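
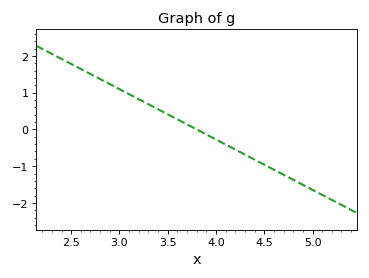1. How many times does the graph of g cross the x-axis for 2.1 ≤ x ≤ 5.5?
1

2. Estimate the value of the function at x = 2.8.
1.4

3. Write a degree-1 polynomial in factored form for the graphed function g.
y = -1.37(x - 3.8)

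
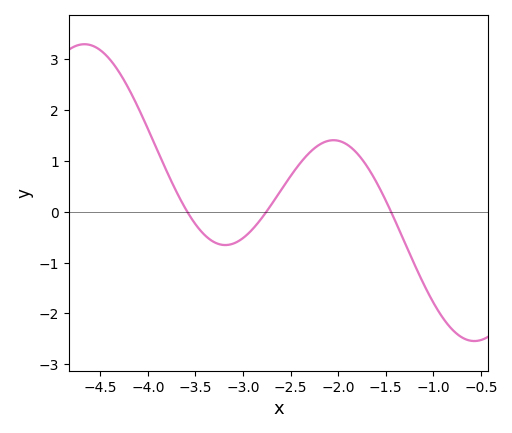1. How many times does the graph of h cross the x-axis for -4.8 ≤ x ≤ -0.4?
3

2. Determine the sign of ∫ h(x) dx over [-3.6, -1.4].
positive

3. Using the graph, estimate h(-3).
-0.5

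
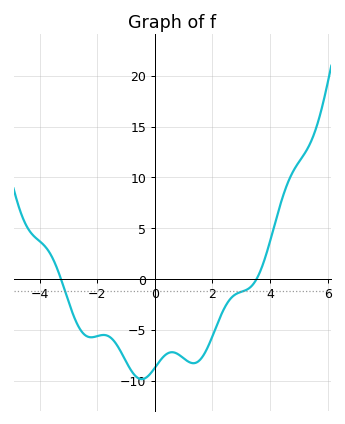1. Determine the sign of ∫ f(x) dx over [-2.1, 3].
negative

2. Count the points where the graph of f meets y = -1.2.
2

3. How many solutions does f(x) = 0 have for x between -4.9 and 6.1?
2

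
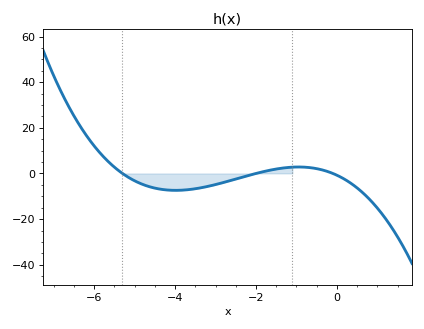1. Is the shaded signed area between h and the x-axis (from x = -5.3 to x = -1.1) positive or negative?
negative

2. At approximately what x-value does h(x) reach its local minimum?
-3.99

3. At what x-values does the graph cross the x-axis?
-5.3, -2, -0.1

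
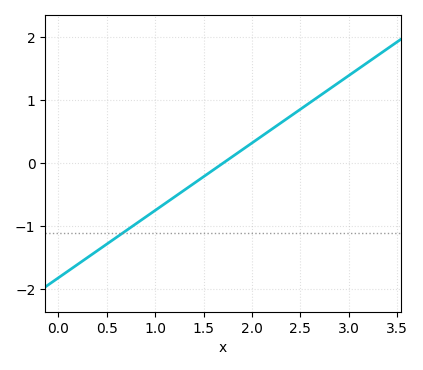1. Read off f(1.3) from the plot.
-0.4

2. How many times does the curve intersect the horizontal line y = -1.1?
1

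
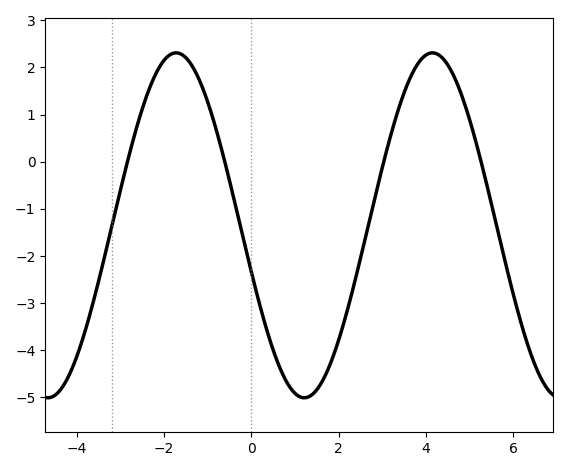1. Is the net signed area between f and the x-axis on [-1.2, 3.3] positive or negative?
negative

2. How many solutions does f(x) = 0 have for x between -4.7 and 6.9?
4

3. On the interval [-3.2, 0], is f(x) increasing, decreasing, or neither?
neither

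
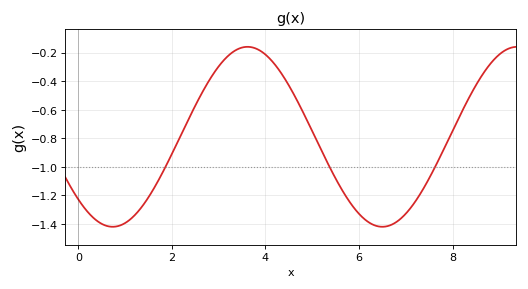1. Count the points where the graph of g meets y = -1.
3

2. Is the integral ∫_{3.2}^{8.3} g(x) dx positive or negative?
negative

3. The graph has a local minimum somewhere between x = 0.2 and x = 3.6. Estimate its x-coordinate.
0.8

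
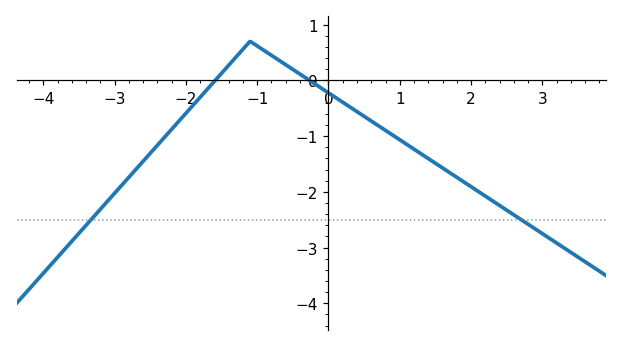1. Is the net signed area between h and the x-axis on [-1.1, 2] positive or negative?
negative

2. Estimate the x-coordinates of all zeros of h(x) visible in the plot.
-1.59, -0.268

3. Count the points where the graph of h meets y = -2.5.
2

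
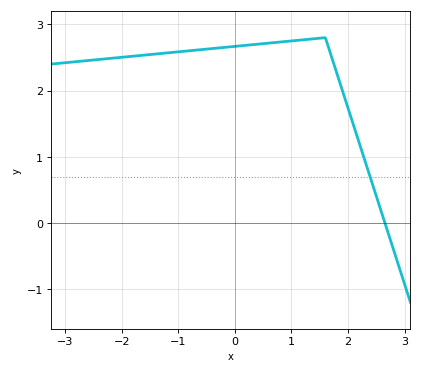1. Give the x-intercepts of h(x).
2.65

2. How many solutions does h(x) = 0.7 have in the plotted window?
1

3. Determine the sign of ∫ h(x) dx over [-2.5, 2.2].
positive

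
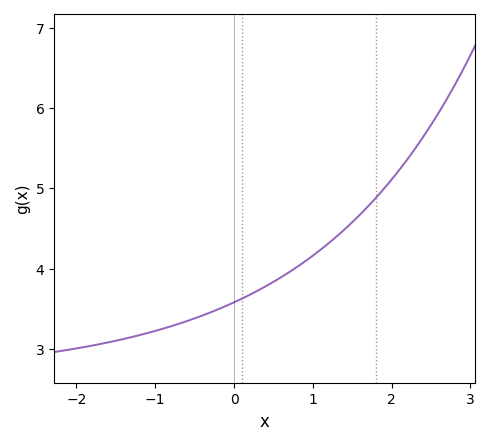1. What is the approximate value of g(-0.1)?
3.54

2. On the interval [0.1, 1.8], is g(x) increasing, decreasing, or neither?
increasing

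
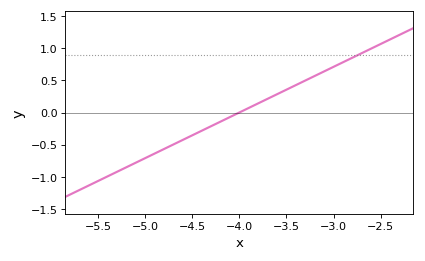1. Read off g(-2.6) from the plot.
1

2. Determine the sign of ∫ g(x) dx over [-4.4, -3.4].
positive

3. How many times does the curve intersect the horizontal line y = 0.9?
1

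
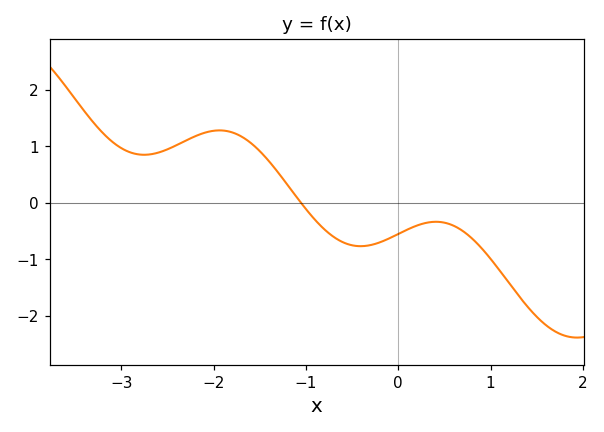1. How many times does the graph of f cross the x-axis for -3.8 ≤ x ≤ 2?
1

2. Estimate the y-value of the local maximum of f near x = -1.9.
1.3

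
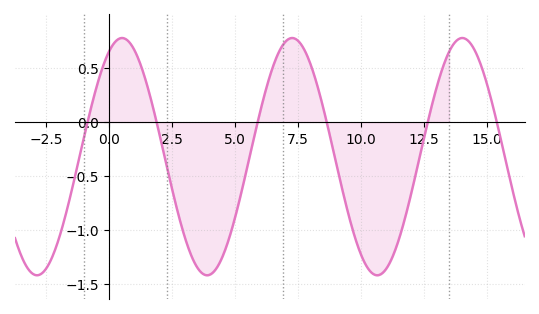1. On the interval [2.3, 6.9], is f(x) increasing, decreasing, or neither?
neither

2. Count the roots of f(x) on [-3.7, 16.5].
6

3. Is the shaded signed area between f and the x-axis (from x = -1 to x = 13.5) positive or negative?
negative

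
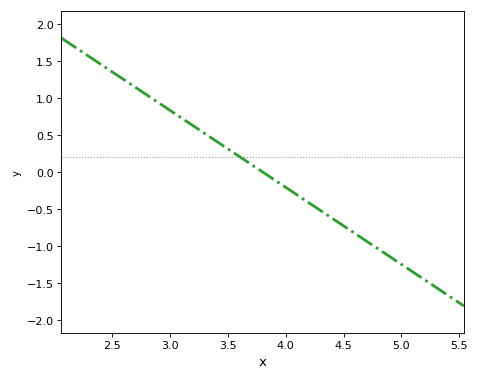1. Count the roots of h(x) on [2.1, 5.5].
1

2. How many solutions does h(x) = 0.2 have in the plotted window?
1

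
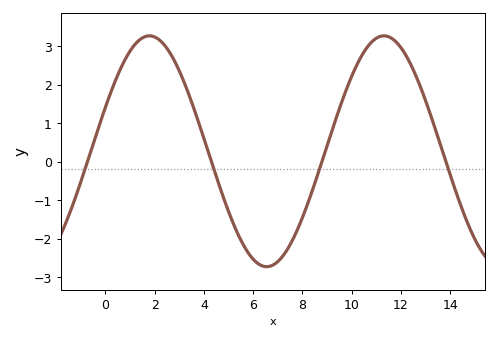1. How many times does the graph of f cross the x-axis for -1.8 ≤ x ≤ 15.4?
4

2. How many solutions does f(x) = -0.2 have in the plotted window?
4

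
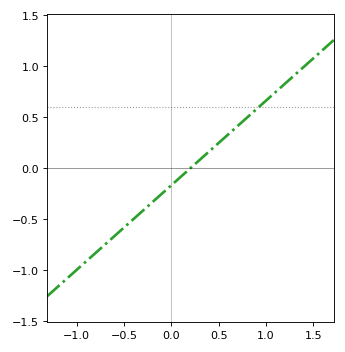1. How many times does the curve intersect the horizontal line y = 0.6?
1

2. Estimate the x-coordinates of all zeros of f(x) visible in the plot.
0.2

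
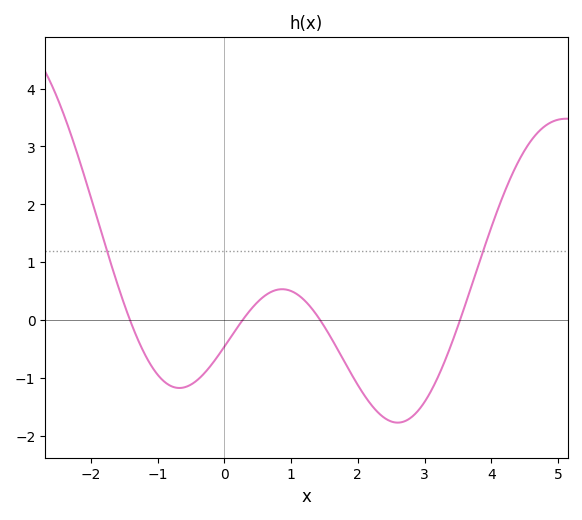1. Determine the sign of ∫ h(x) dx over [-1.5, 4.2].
negative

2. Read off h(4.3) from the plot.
2.49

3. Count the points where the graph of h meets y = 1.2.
2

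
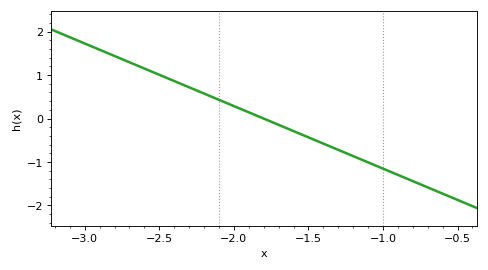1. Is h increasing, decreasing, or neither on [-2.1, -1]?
decreasing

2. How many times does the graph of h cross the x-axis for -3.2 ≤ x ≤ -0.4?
1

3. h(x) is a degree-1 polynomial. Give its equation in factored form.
y = -1.44(x + 1.8)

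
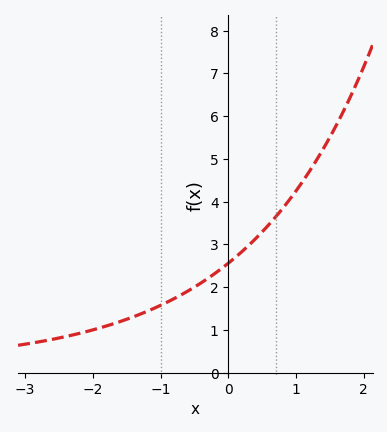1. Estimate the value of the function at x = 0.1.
2.69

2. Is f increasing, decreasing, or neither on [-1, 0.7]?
increasing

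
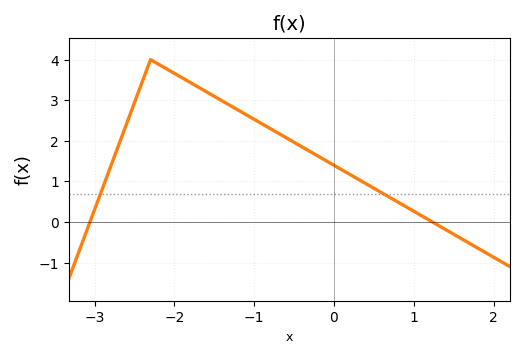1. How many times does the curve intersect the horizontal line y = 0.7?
2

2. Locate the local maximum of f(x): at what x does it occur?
-2.3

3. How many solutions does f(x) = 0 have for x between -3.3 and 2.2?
2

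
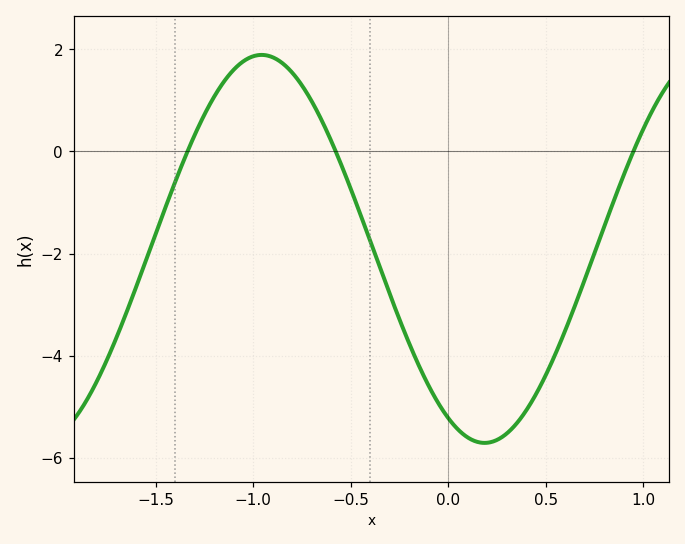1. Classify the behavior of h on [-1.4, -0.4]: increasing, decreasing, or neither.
neither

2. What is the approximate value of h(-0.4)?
-1.76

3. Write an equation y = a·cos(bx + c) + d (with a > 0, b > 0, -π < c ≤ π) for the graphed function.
y = 3.8cos(2.75x + 2.63) - 1.91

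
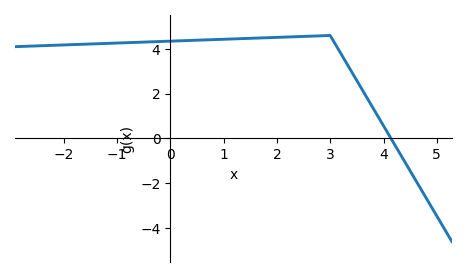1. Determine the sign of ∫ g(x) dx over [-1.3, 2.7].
positive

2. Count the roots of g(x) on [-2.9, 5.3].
1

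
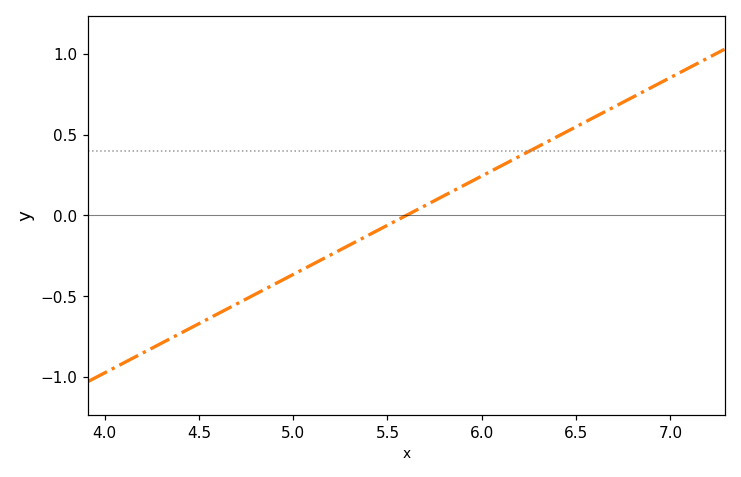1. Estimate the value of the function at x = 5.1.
-0.305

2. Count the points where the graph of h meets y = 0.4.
1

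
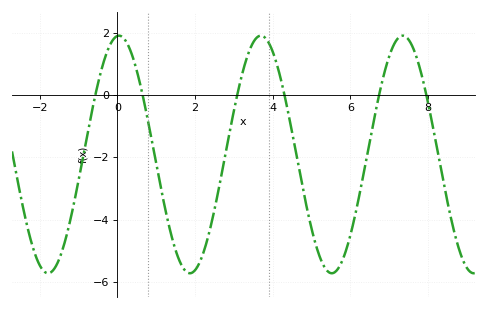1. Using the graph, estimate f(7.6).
1.6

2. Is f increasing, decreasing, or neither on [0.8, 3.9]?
neither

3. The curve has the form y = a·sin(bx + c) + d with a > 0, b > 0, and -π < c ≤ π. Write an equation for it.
y = 3.81sin(1.7x + 1.5) - 1.91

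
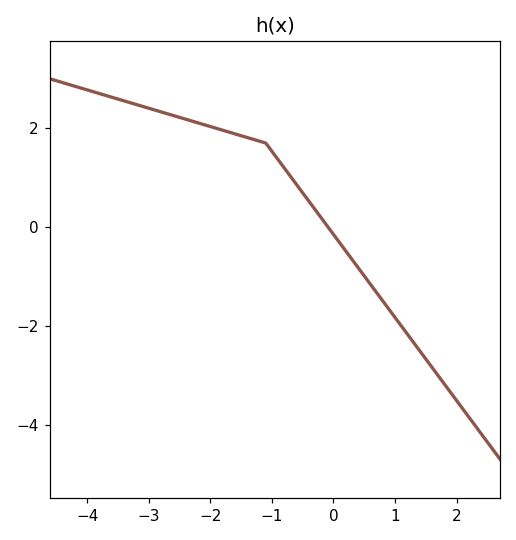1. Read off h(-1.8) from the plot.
2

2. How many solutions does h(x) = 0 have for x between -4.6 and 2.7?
1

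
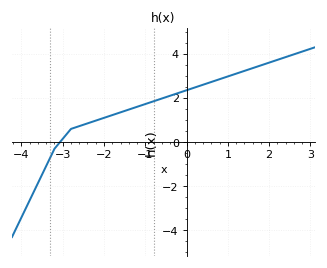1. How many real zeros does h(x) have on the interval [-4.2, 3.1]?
1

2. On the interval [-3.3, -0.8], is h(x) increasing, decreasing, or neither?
increasing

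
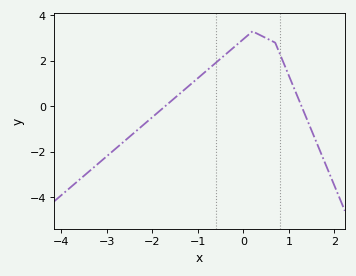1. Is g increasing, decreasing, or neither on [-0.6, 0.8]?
neither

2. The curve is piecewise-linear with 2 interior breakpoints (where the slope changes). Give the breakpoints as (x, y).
(0.2, 3.3); (0.7, 2.8)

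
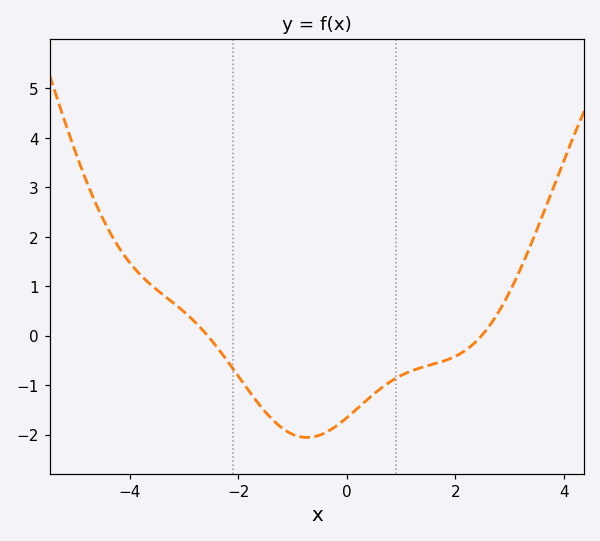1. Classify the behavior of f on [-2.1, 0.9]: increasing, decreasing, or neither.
neither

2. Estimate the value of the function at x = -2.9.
0.383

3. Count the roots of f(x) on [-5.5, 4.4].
2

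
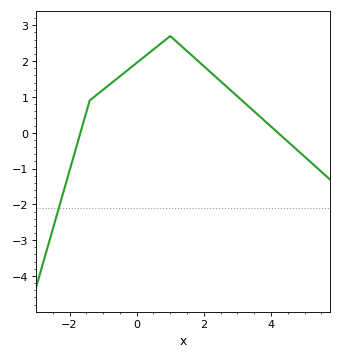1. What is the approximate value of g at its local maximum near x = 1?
2.7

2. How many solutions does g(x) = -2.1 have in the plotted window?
1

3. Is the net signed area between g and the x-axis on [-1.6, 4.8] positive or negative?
positive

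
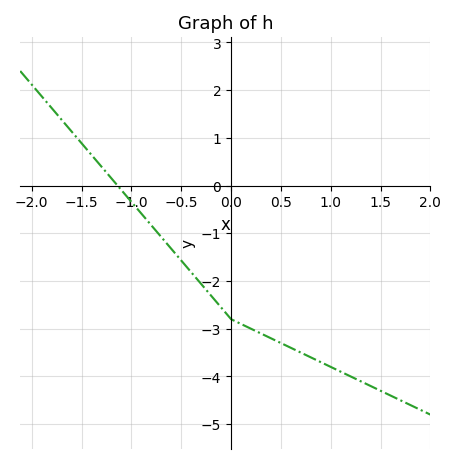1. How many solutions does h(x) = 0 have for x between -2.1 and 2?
1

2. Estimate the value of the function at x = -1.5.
0.886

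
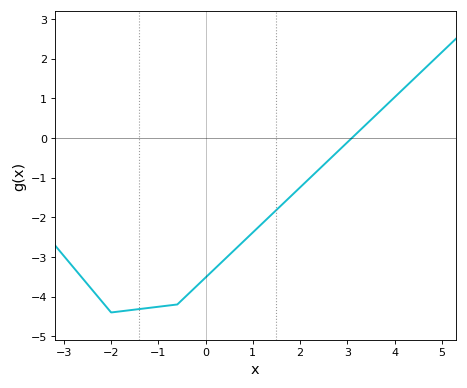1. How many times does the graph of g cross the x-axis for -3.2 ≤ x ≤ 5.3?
1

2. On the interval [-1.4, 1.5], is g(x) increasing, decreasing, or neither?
increasing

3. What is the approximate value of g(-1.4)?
-4.3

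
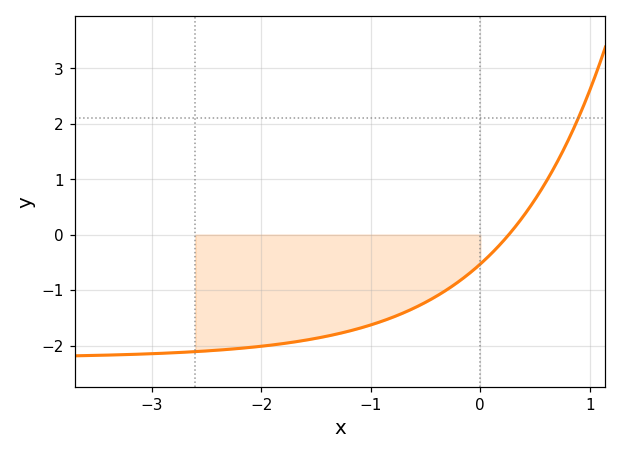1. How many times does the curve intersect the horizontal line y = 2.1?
1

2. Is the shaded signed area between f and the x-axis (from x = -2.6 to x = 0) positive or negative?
negative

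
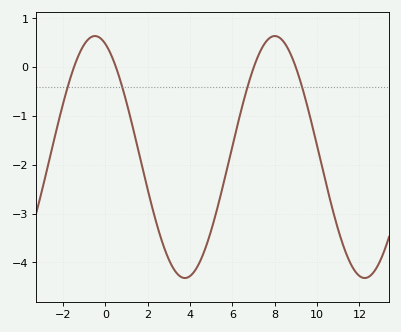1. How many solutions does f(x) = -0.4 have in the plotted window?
4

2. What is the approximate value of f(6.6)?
-0.579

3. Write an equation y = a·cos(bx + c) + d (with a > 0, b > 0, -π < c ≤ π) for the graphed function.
y = 2.48cos(0.74x + 0.362) - 1.84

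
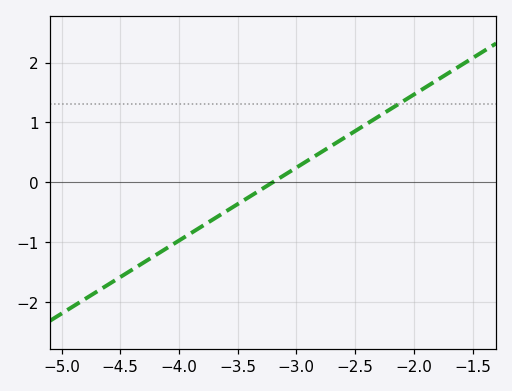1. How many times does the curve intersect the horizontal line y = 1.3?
1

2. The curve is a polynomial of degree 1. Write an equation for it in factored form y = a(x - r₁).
y = 1.22(x + 3.2)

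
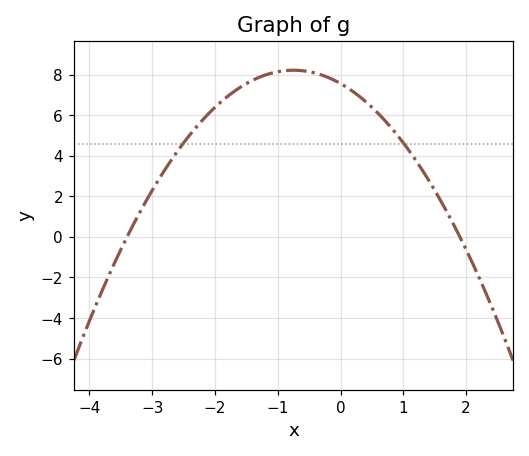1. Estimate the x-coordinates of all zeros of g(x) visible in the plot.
-3.4, 1.9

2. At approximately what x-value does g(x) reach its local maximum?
-0.8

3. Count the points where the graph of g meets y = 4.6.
2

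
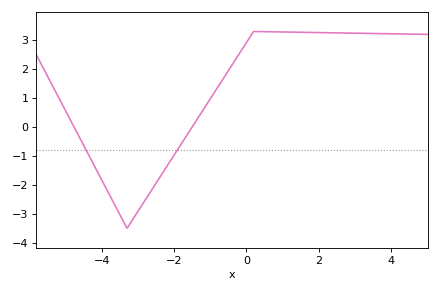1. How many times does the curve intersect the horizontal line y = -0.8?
2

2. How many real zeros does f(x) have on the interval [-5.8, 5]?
2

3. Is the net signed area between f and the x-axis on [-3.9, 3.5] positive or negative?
positive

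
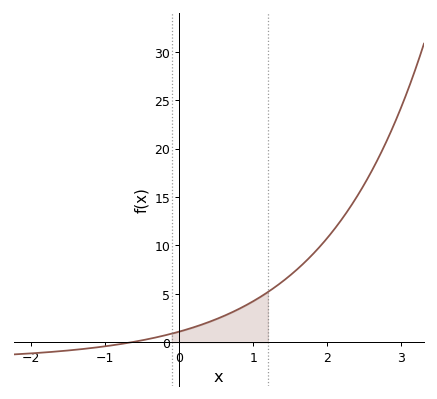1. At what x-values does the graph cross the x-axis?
-0.648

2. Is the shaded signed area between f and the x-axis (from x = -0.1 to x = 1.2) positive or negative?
positive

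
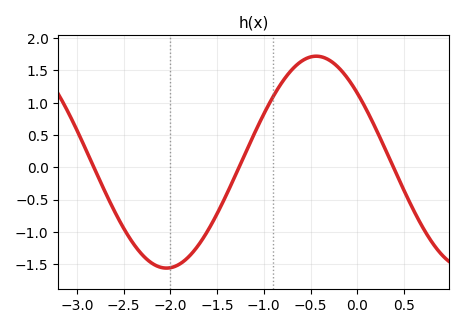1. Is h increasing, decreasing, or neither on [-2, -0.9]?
increasing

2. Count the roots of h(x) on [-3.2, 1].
3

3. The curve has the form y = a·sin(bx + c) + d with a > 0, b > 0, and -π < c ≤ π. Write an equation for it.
y = 1.64sin(1.96x + 2.43) + 0.08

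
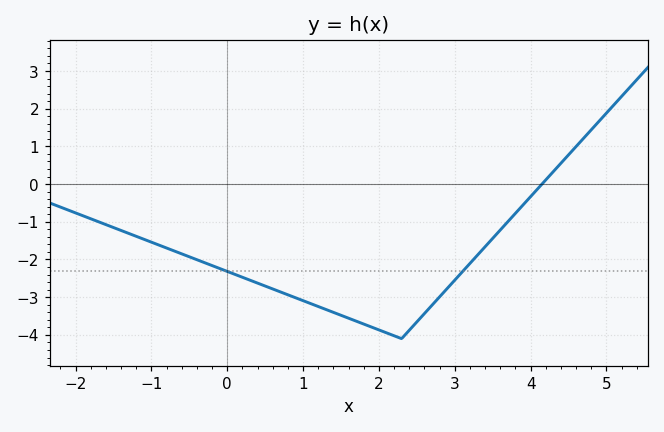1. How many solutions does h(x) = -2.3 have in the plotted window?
2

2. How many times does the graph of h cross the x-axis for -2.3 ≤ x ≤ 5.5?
1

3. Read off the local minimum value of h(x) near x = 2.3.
-4.1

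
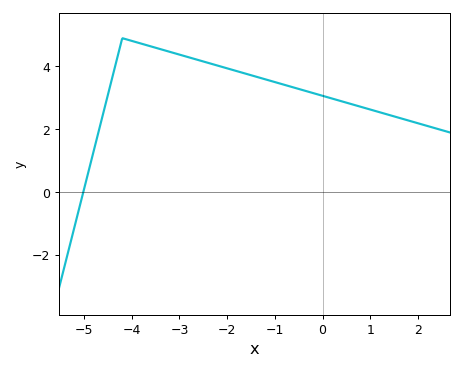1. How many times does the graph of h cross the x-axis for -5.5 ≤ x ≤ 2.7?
1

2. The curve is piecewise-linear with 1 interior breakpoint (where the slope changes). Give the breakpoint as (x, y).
(-4.2, 4.9)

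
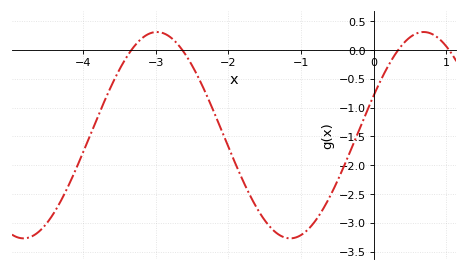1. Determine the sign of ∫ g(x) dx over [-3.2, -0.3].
negative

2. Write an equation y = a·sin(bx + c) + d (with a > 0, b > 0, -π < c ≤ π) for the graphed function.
y = 1.79sin(1.71x + 0.392) - 1.48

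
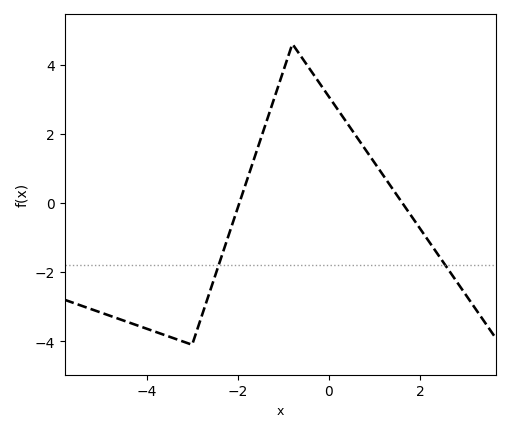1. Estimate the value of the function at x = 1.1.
0.98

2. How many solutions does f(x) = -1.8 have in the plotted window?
2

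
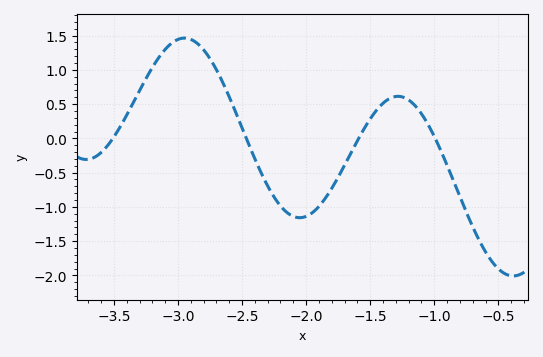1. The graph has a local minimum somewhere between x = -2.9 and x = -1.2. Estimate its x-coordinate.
-2.05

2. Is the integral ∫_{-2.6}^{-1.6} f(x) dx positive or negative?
negative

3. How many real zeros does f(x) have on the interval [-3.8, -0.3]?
4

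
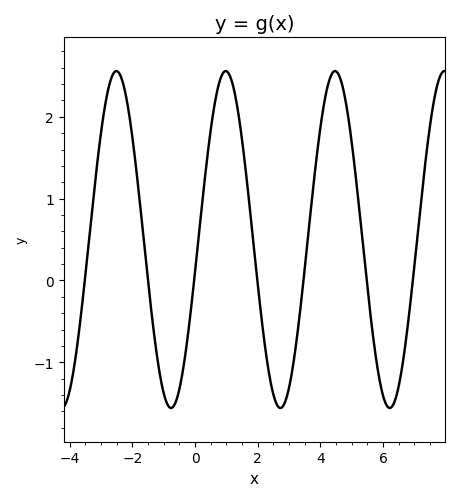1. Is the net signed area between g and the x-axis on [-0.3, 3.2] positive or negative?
positive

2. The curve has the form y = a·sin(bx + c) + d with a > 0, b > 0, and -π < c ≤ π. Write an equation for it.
y = 2.06sin(1.8x - 0.19) + 0.5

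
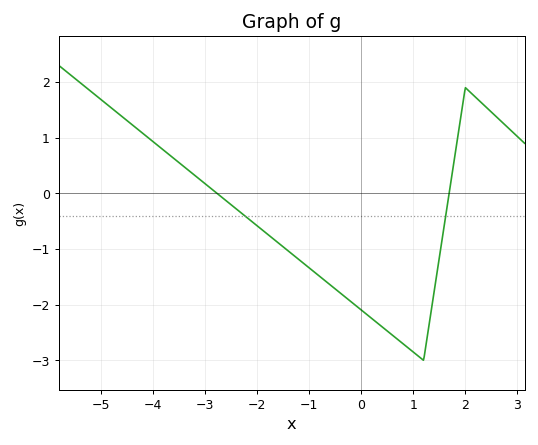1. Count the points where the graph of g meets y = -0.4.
2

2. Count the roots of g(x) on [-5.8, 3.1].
2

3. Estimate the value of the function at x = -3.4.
0.5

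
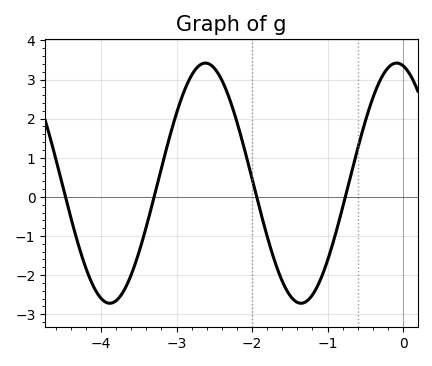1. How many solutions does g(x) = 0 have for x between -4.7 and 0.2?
4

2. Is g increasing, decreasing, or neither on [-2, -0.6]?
neither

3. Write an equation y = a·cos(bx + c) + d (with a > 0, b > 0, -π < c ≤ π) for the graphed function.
y = 3.07cos(2.5x + 0.21) + 0.35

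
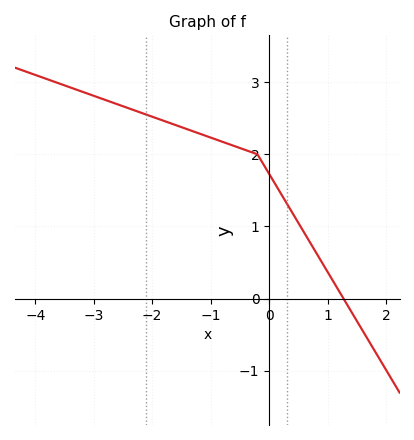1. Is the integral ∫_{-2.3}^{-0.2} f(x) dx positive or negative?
positive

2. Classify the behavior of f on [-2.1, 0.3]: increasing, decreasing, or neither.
decreasing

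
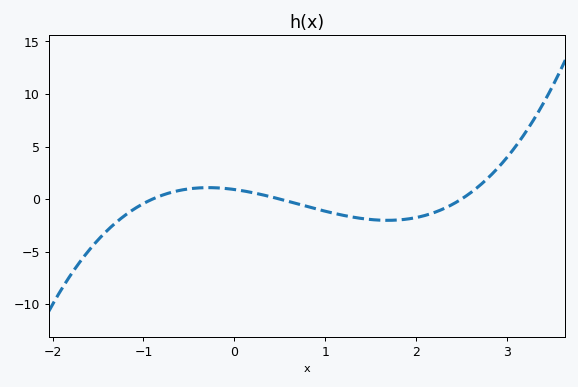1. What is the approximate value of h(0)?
0.911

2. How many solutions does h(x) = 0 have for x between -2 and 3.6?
3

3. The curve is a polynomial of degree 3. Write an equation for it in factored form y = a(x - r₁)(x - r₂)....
y = 0.81(x + 0.9)(x - 0.5)(x - 2.5)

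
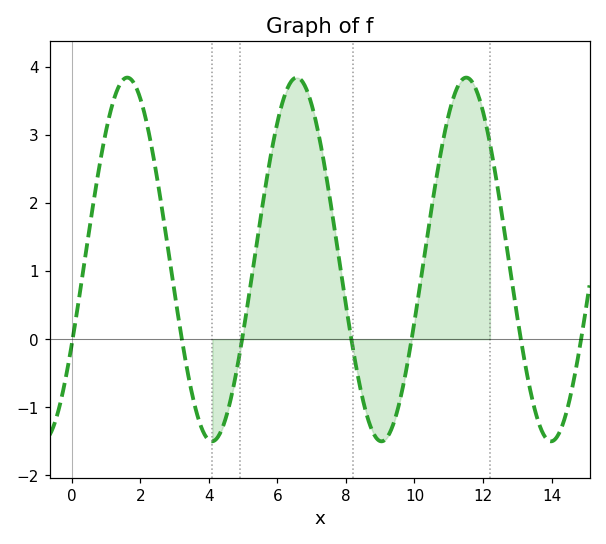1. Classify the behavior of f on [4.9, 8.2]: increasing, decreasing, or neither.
neither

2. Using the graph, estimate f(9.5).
-1.05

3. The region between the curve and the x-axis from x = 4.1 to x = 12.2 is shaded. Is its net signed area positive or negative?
positive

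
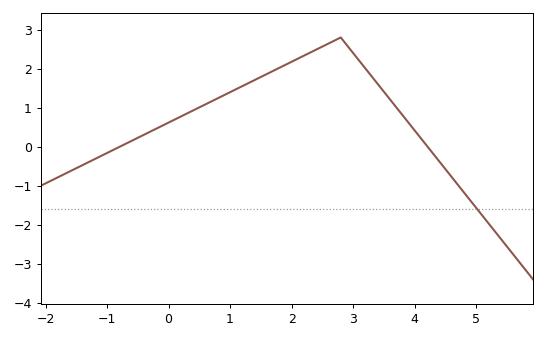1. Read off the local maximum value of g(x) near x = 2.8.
2.8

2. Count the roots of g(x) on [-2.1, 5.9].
2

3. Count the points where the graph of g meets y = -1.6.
1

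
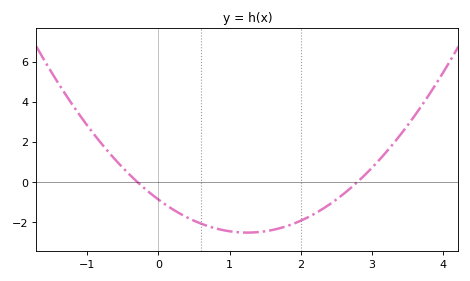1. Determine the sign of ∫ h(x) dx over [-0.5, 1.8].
negative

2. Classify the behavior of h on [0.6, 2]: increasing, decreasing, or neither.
neither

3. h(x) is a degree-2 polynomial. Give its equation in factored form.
y = 1.06(x + 0.3)(x - 2.8)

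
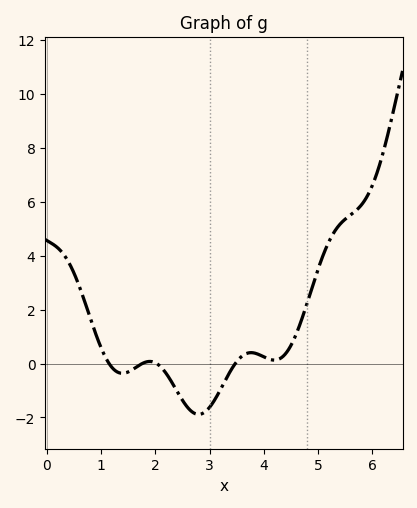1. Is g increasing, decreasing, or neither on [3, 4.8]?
neither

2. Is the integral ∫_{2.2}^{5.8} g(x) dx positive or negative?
positive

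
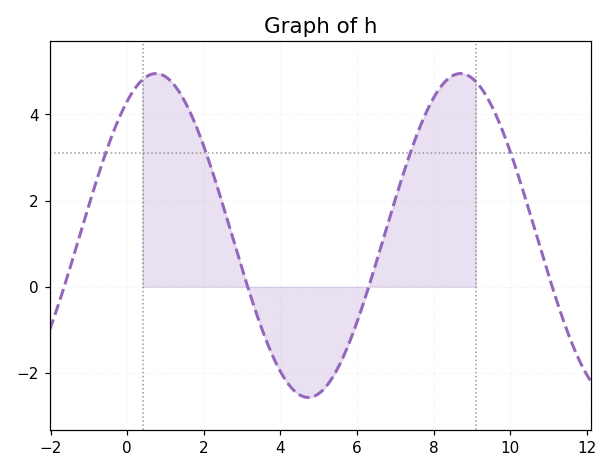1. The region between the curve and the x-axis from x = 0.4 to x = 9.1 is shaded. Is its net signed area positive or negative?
positive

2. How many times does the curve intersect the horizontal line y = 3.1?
4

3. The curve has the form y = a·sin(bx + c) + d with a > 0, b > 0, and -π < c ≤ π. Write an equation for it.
y = 3.76sin(0.79x + 0.98) + 1.19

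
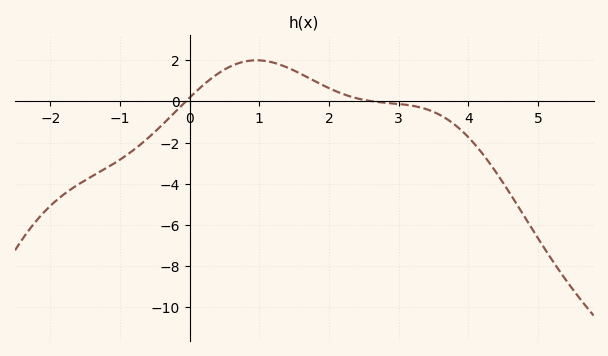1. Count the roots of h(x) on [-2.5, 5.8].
2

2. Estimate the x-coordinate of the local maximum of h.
1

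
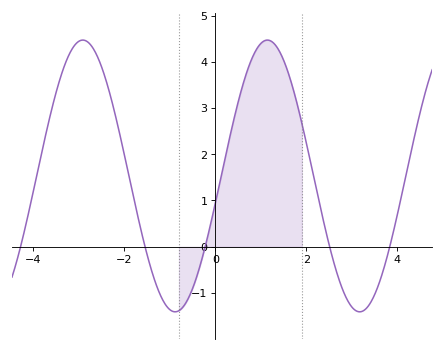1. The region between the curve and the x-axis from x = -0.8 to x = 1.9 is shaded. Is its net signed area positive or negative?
positive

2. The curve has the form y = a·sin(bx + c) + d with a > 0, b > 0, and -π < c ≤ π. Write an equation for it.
y = 2.94sin(1.6x - 0.2) + 1.53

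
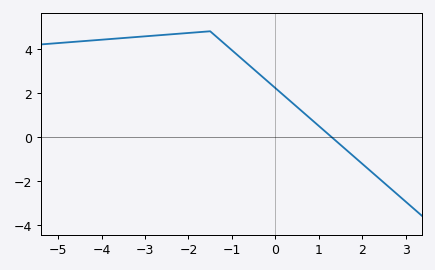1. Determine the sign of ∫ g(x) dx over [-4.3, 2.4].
positive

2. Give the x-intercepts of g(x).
1.2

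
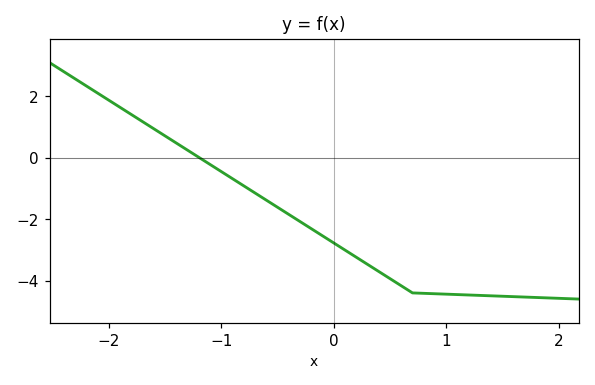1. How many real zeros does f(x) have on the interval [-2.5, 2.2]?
1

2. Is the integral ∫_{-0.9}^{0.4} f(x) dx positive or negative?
negative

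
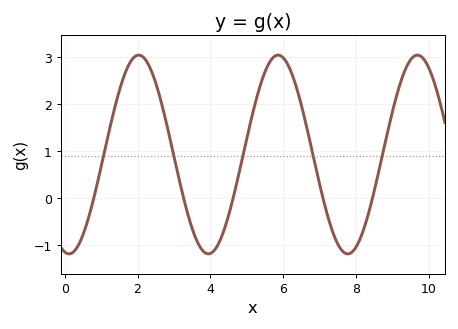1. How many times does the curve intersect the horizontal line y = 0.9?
5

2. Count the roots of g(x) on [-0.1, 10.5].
5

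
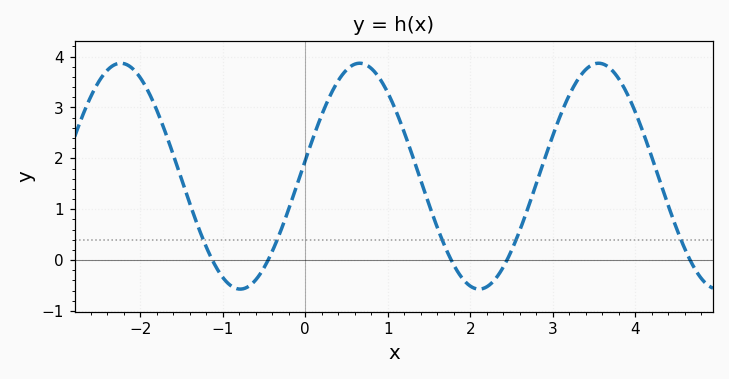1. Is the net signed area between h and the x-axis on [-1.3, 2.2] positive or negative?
positive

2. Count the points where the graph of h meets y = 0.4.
5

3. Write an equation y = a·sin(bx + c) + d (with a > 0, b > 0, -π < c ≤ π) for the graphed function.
y = 2.22sin(2.17x + 0.14) + 1.65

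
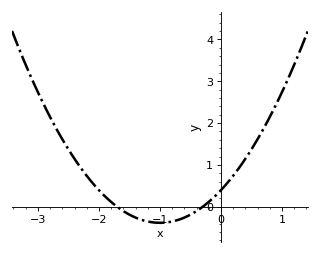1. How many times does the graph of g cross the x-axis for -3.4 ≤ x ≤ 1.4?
2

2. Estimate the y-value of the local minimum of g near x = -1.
-0.382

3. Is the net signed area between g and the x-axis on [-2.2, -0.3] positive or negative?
negative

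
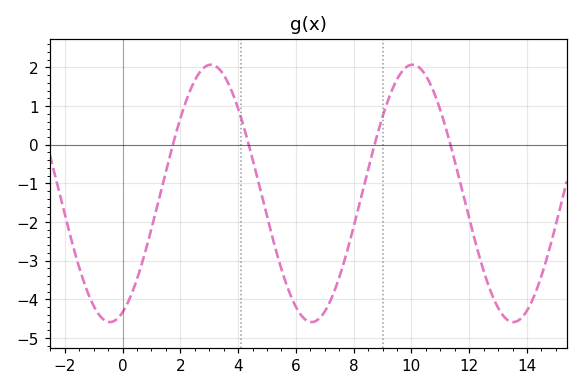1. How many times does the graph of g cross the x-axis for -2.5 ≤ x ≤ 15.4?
4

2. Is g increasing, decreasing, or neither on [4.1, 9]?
neither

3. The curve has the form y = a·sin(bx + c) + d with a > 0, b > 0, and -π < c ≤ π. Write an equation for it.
y = 3.33sin(0.9x - 1.18) - 1.26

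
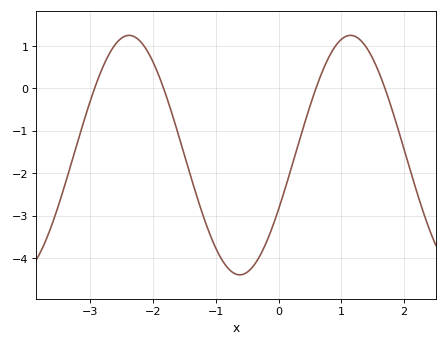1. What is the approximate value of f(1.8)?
-0.452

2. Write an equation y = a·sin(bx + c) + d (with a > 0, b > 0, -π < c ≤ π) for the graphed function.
y = 2.82sin(1.78x - 0.47) - 1.57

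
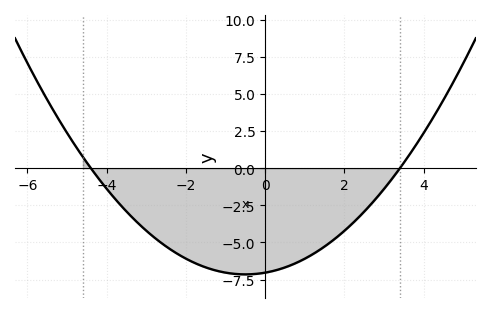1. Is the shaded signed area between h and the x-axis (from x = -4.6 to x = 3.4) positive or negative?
negative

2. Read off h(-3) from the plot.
-4.21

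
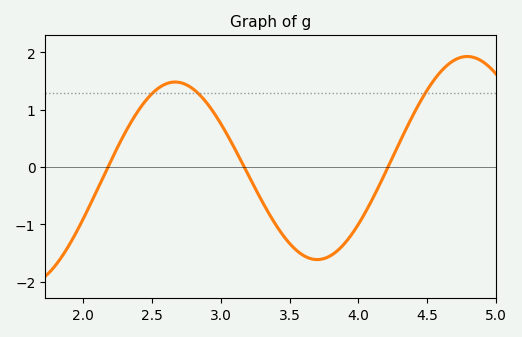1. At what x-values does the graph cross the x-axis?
2.2, 3.15, 4.2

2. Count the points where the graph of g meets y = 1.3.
3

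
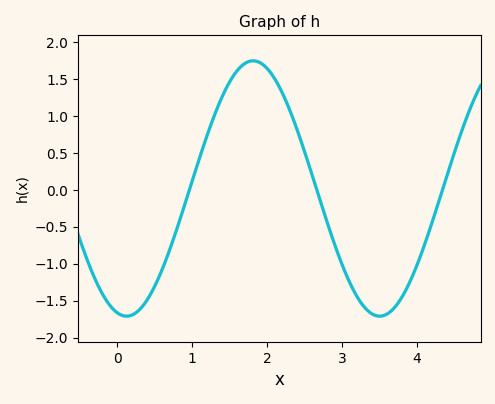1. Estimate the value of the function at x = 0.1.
-1.71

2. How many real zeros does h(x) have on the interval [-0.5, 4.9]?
3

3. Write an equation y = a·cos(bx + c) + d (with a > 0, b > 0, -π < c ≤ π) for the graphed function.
y = 1.73cos(1.86x + 2.91) + 0.02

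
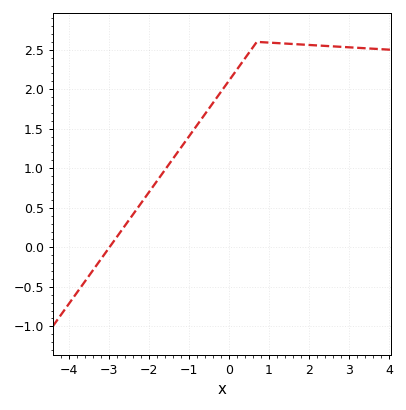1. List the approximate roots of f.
-2.98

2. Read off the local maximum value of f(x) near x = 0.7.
2.6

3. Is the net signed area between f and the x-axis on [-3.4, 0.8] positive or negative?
positive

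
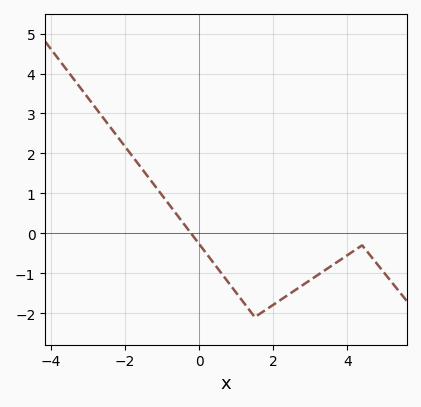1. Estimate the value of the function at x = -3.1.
3.5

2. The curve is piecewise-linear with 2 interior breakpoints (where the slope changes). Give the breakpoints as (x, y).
(1.5, -2.1); (4.4, -0.3)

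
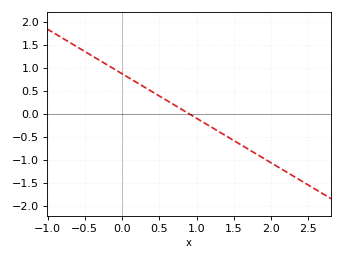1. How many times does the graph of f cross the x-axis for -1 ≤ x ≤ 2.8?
1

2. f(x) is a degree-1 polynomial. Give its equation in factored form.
y = -0.97(x - 0.9)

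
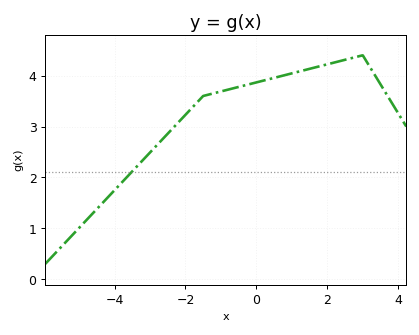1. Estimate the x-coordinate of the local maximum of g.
3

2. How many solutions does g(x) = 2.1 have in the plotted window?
1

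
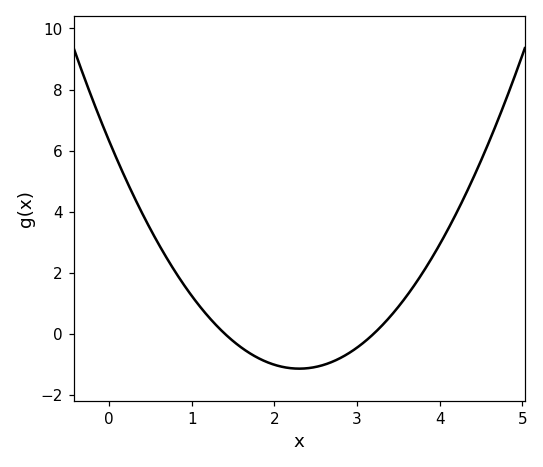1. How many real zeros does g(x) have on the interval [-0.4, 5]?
2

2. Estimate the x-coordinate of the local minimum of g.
2.3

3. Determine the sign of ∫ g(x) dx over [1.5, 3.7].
negative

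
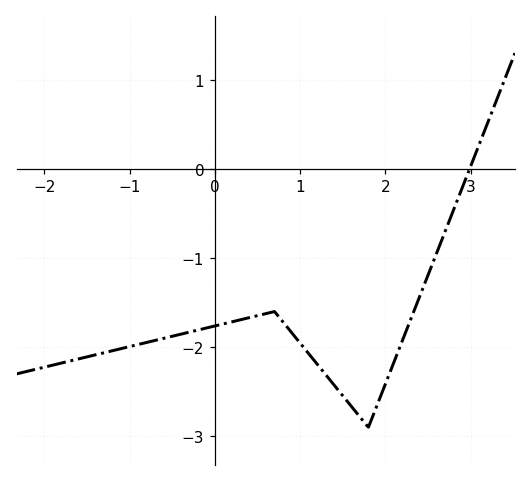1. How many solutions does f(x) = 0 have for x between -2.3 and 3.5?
1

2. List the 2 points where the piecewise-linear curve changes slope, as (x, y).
(0.7, -1.6); (1.8, -2.9)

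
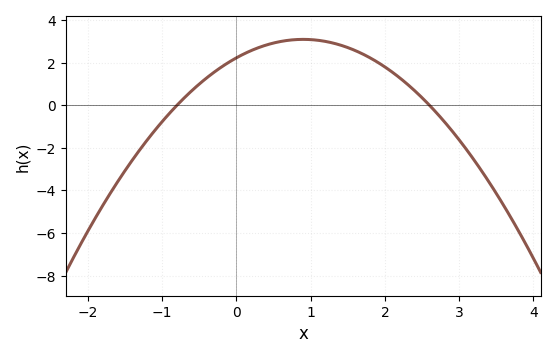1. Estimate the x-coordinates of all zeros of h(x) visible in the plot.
-0.8, 2.6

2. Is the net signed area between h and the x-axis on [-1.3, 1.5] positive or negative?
positive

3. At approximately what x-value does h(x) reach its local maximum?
0.9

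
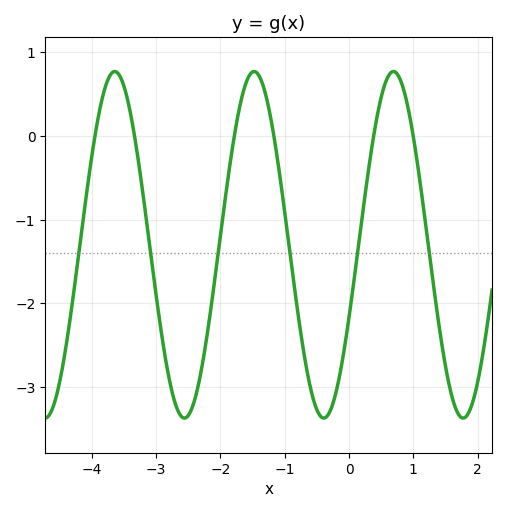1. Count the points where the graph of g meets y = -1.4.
6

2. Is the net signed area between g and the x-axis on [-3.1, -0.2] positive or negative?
negative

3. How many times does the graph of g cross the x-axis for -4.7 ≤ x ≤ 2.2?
6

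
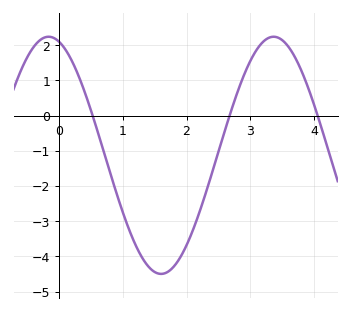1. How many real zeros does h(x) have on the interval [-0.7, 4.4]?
3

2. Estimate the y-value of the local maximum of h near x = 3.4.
2.24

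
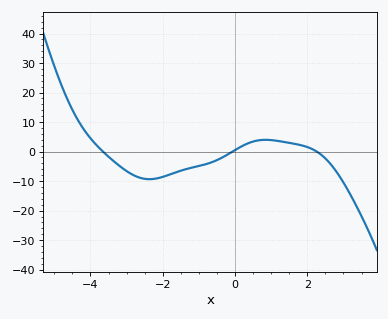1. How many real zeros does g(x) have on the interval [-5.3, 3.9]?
3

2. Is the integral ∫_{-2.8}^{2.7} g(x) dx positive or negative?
negative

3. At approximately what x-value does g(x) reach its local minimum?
-2.37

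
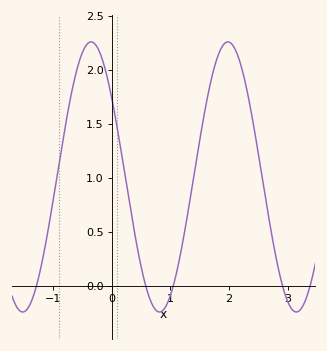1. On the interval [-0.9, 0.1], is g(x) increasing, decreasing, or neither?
neither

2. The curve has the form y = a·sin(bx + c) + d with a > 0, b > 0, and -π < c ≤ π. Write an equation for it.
y = 1.25sin(2.7x + 2.5) + 1.01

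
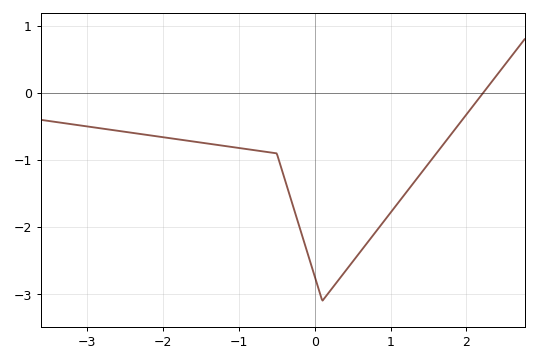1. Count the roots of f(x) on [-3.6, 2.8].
1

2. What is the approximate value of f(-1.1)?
-0.804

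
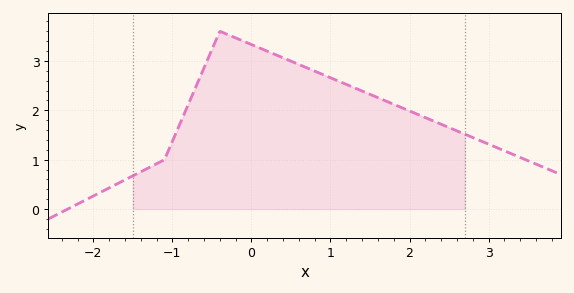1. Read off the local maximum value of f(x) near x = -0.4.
3.6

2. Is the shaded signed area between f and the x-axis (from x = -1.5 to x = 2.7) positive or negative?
positive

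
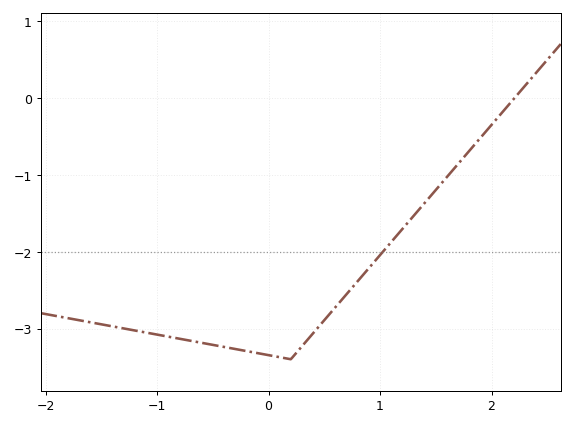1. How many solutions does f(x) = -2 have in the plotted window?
1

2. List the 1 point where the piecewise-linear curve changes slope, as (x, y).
(0.2, -3.4)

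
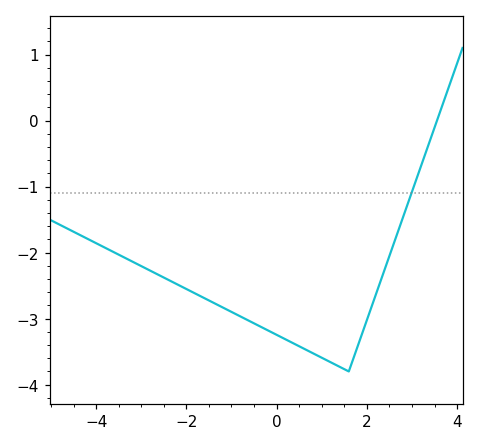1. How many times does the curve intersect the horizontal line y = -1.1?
1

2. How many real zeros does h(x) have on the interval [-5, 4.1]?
1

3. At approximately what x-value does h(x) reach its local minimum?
1.6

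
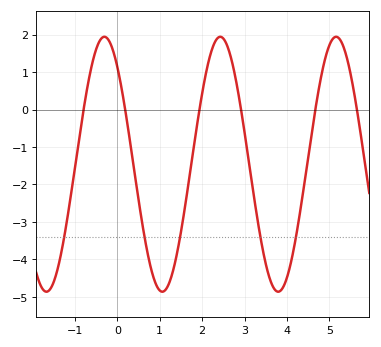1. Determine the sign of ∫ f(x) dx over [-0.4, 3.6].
negative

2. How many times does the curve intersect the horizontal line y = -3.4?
5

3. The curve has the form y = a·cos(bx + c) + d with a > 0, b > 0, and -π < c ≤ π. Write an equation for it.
y = 3.4cos(2.3x + 0.7) - 1.46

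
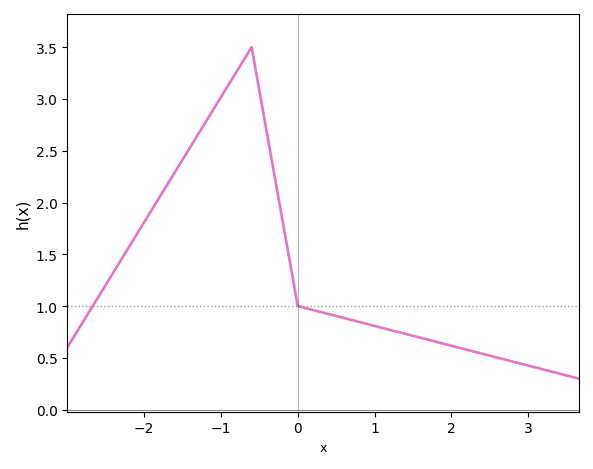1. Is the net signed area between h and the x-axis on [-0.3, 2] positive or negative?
positive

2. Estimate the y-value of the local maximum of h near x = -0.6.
3.5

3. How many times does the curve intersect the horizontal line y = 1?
2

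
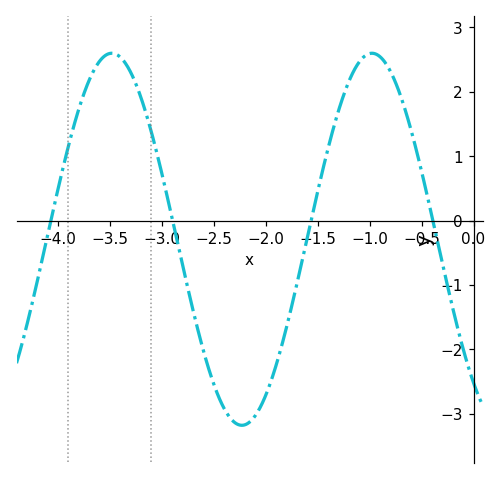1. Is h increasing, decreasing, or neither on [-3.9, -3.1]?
neither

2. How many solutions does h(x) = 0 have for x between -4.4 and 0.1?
4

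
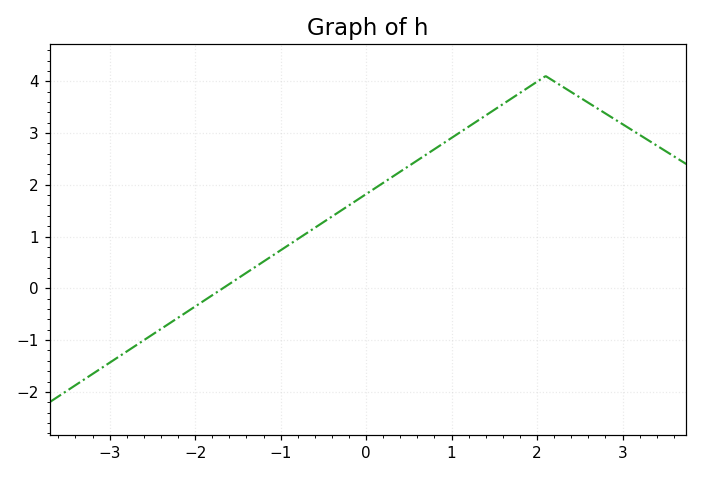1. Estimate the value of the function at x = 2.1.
4.1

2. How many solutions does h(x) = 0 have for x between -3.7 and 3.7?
1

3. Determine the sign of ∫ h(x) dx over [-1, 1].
positive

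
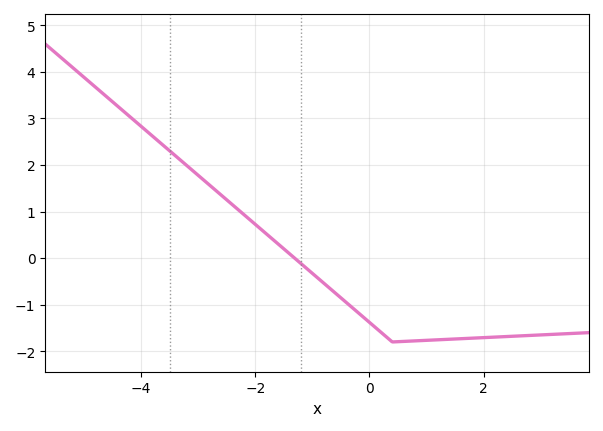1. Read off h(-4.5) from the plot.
3.36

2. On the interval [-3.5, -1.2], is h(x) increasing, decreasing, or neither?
decreasing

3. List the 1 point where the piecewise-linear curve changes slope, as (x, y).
(0.4, -1.8)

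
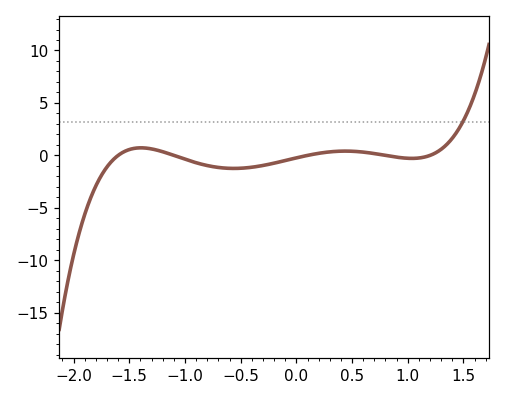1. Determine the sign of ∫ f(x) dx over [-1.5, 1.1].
negative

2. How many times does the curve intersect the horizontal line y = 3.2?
1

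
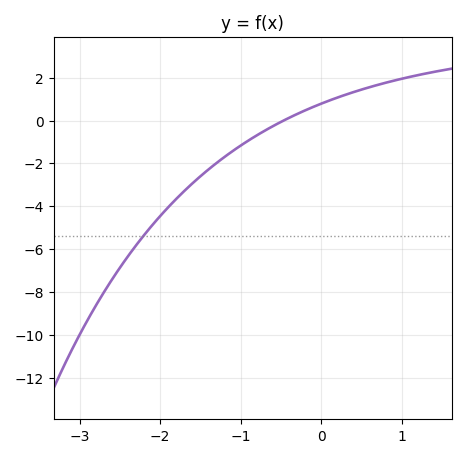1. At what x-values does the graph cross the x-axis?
-0.468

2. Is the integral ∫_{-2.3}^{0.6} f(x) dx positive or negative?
negative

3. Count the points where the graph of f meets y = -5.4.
1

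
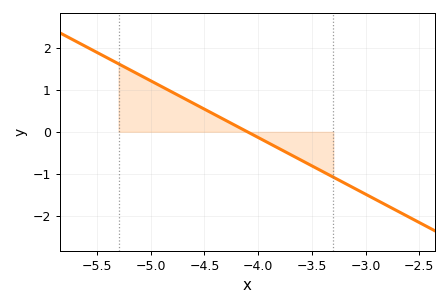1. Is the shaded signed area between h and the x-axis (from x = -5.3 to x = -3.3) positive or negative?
positive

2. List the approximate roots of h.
-4.1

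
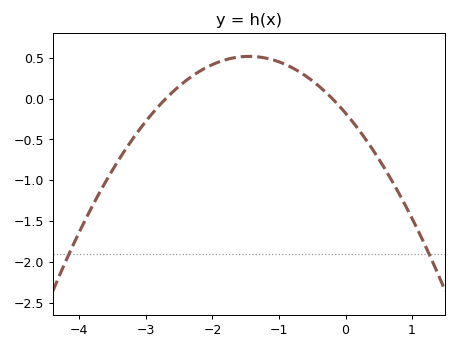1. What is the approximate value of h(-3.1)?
-0.4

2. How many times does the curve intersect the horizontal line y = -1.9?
2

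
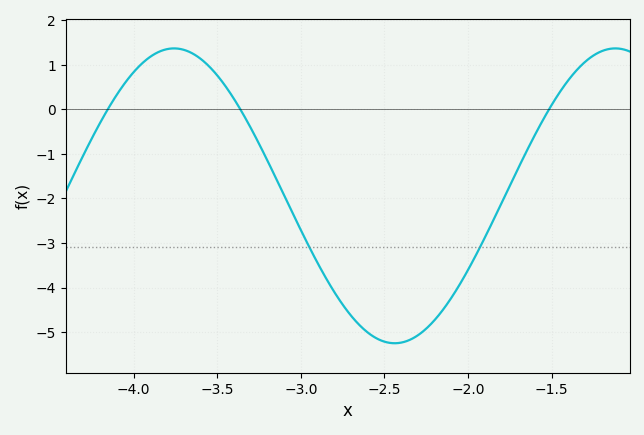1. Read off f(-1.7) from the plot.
-1.32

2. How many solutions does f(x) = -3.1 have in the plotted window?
2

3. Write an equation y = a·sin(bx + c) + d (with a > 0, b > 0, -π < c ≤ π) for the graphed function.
y = 3.31sin(2.38x - 2.05) - 1.94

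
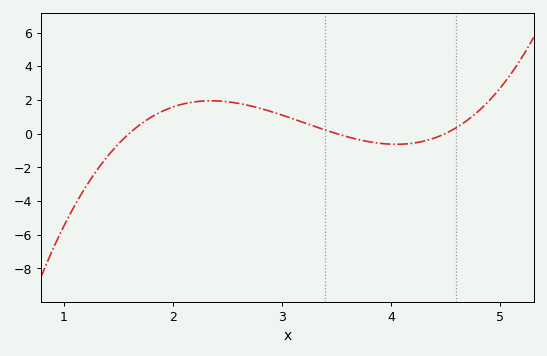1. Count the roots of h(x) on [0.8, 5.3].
3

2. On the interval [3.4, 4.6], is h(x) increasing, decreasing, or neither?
neither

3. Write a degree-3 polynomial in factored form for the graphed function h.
y = 1.05(x - 1.6)(x - 3.5)(x - 4.5)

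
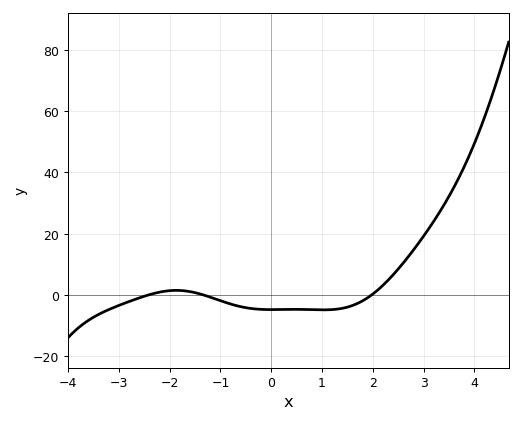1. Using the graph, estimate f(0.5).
-4.69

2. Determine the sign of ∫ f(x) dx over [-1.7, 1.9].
negative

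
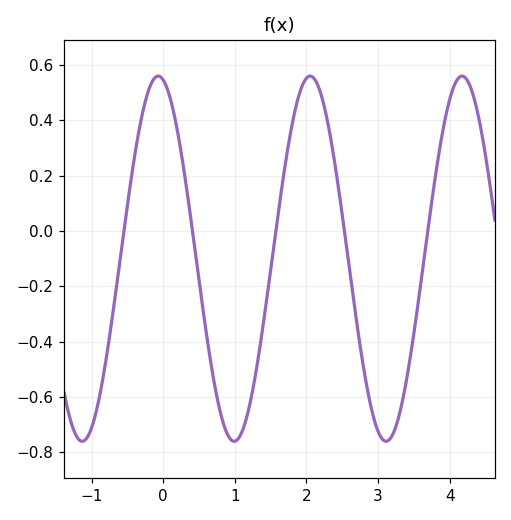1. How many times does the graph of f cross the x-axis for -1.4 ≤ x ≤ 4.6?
5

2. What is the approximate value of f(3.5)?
-0.38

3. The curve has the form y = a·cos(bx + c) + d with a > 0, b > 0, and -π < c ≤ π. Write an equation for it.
y = 0.66cos(3x + 0.21) - 0.1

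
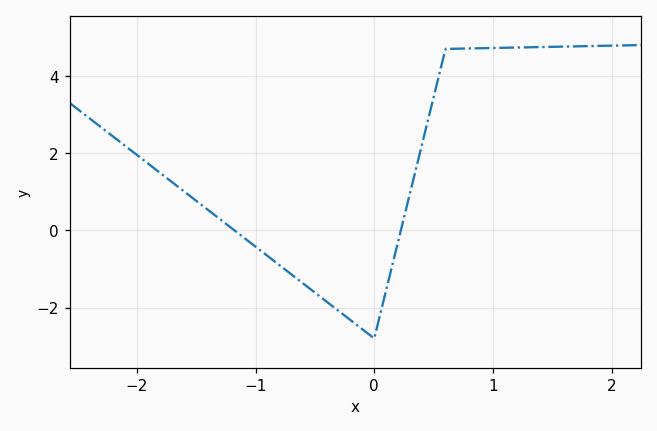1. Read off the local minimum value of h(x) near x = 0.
-2.8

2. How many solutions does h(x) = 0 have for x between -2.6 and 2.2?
2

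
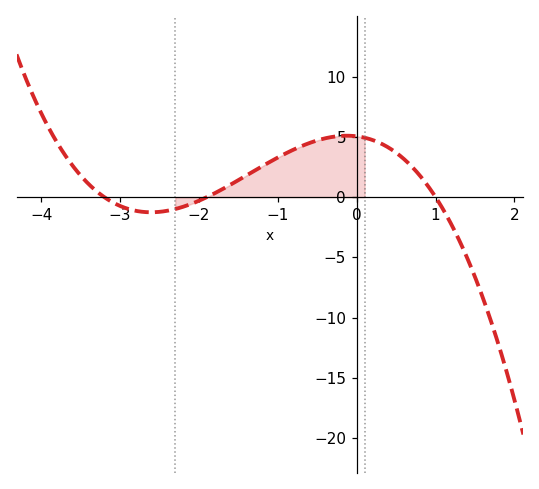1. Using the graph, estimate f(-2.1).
-0.566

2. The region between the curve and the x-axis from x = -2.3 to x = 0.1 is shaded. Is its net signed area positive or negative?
positive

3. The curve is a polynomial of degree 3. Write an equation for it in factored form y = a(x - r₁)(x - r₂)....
y = -0.83(x + 3.2)(x + 1.9)(x - 1)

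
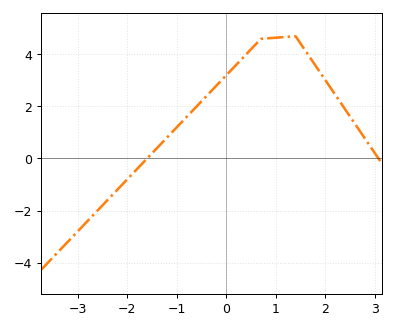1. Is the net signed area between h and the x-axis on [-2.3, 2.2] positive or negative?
positive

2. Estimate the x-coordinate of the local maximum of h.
1.4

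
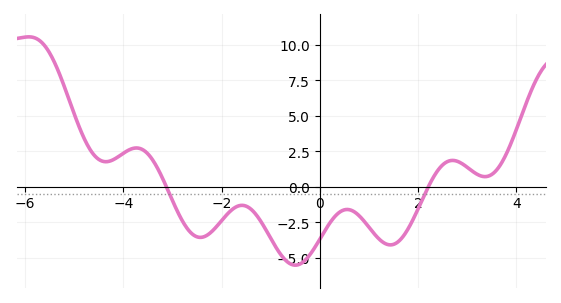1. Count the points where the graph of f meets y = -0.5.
2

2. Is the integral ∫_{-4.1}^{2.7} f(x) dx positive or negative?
negative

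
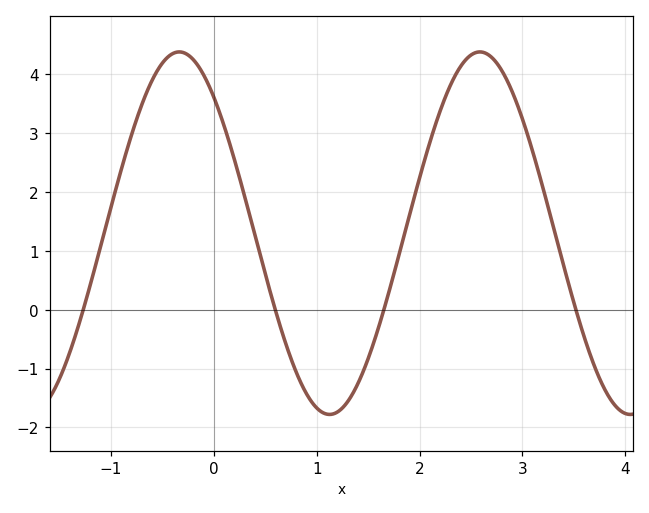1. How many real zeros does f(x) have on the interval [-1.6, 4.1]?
4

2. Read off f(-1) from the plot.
1.74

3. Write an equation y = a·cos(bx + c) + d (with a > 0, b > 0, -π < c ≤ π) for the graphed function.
y = 3.08cos(2.15x + 0.722) + 1.3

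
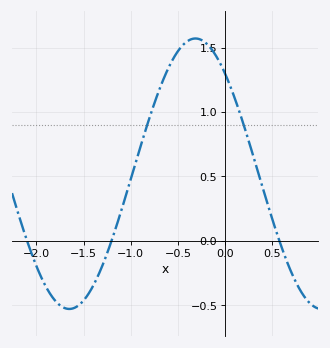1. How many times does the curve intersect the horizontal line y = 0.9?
2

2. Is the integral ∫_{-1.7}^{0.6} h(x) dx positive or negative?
positive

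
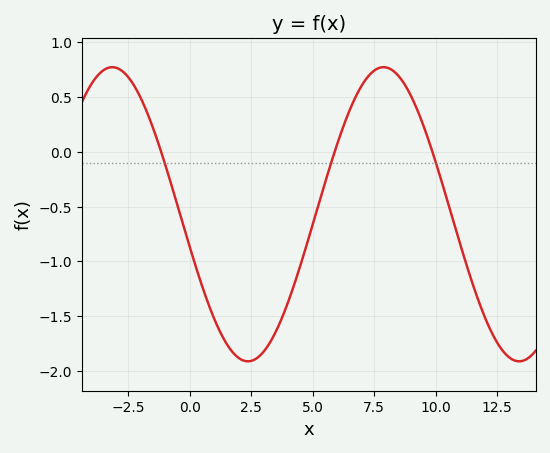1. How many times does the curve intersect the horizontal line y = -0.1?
3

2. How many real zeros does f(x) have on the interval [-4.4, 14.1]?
3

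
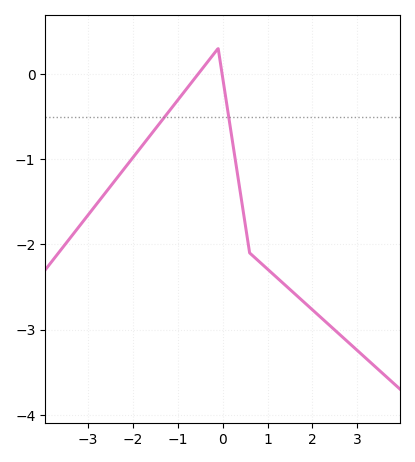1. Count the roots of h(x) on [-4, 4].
2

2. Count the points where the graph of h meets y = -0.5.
2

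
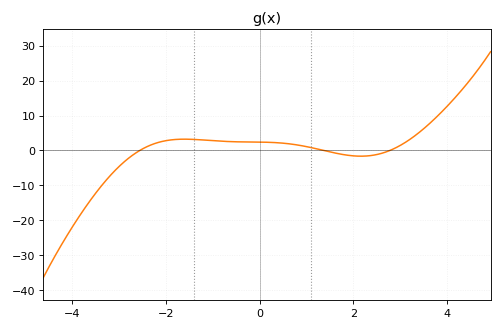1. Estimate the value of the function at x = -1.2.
3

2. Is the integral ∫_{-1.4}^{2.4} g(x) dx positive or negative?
positive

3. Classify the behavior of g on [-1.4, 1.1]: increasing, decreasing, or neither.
decreasing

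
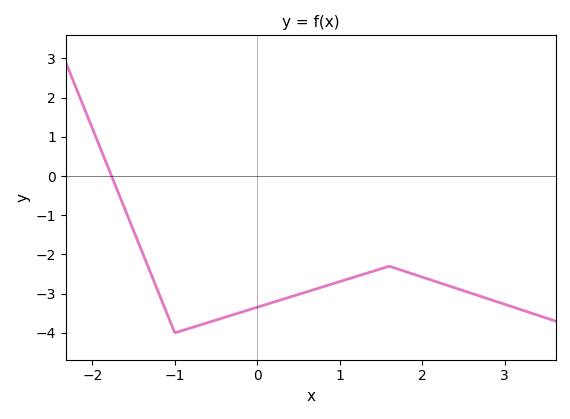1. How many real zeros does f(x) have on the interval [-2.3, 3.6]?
1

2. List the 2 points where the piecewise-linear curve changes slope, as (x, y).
(-1, -4); (1.6, -2.3)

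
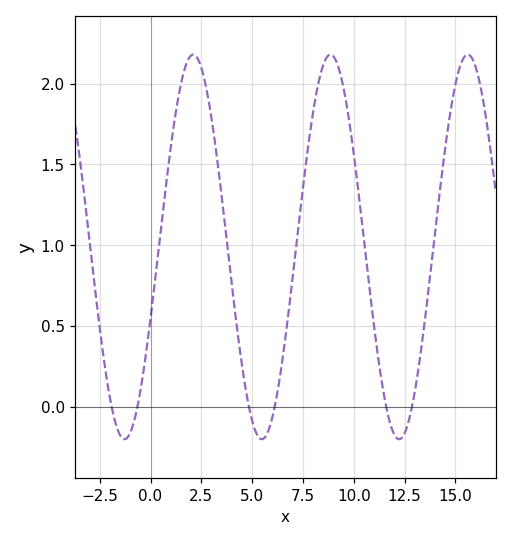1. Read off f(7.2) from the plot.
1.05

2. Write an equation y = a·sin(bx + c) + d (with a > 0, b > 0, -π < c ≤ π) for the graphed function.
y = 1.19sin(0.93x - 0.38) + 0.99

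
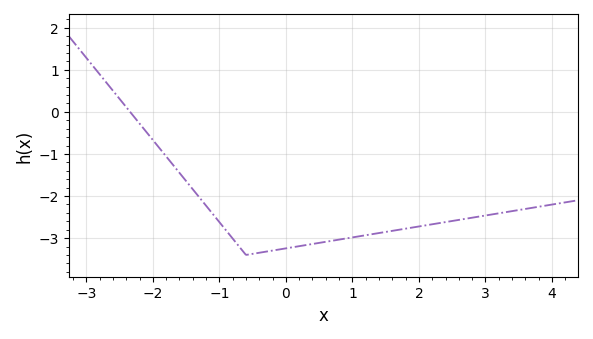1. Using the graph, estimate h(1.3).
-2.9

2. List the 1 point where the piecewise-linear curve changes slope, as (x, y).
(-0.6, -3.4)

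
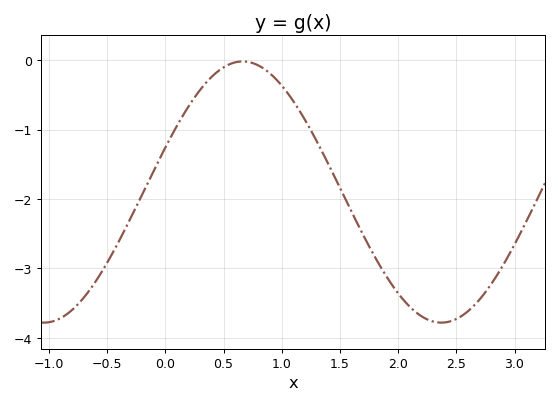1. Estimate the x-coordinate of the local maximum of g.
0.664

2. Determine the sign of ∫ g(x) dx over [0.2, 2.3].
negative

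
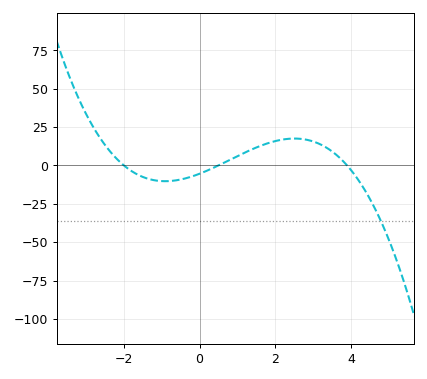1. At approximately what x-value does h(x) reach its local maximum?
2.6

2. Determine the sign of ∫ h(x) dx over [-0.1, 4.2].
positive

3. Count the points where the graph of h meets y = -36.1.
1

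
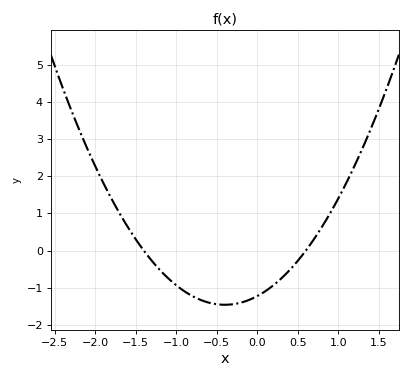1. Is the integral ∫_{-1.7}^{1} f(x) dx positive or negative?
negative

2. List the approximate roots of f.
-1.4, 0.6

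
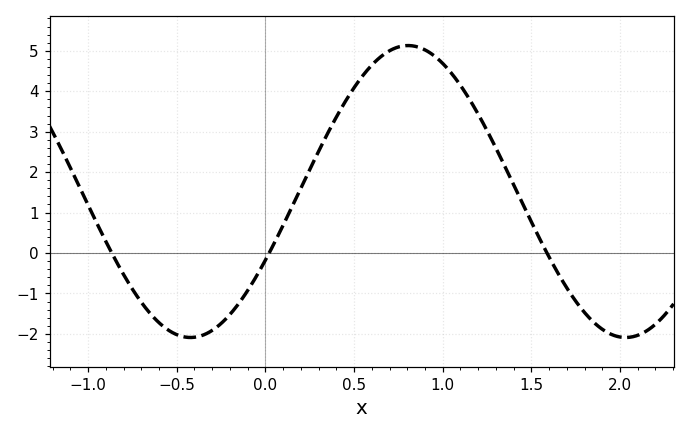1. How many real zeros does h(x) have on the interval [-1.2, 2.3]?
3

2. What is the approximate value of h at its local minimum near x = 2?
-2.09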